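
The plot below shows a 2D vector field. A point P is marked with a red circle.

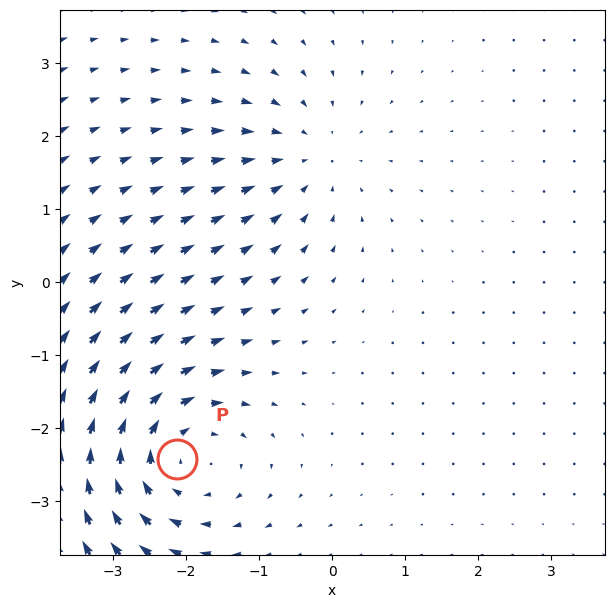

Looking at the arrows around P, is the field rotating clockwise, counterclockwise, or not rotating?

clockwise

Near P at (-2.1, -2.4) the arrows circulate clockwise. The curl (z-component) there is about -4; negative curl means clockwise rotation.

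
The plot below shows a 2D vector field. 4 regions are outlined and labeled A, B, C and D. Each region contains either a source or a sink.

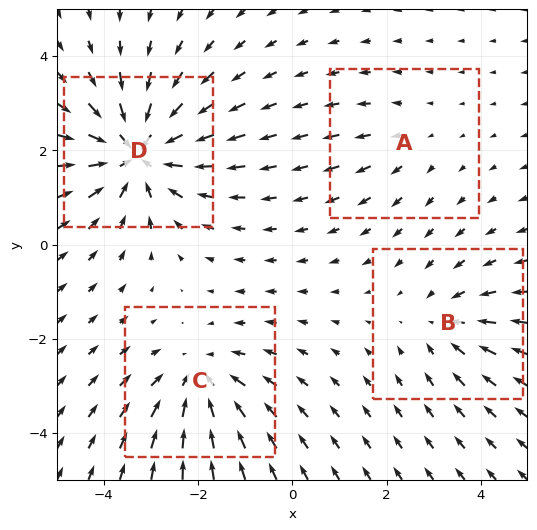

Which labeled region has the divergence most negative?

Divergence at each region's feature centre — A: about +2, B: about -3, C: about -4, D: about -7. Region D is most negative.

D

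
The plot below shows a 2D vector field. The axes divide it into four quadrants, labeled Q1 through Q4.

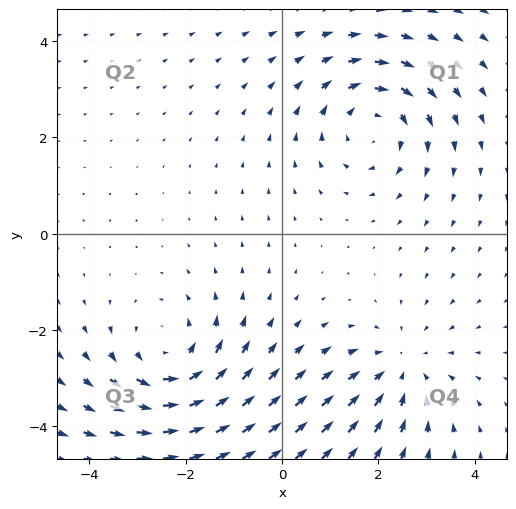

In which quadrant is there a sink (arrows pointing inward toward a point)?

The sink sits at approximately (2.5, -2.8), which lies in quadrant Q4. The divergence there is about -3, negative as expected for a sink.

Q4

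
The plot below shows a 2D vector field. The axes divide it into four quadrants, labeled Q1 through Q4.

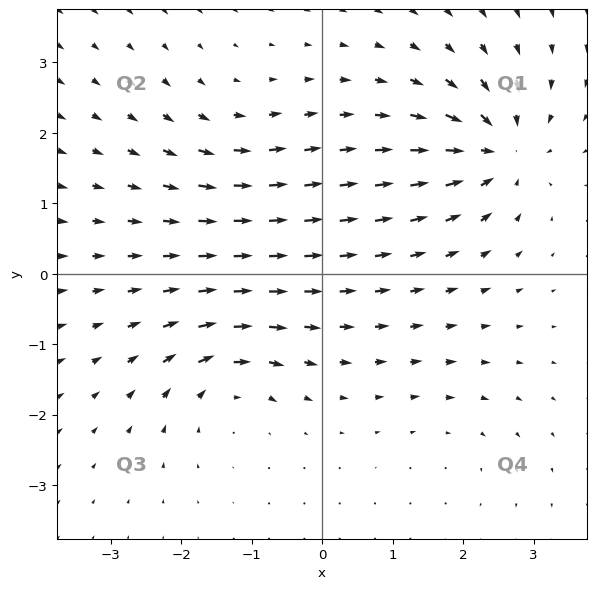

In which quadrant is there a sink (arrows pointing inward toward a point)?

Q1

The sink sits at approximately (2.5, 1.8), which lies in quadrant Q1. The divergence there is about -7, negative as expected for a sink.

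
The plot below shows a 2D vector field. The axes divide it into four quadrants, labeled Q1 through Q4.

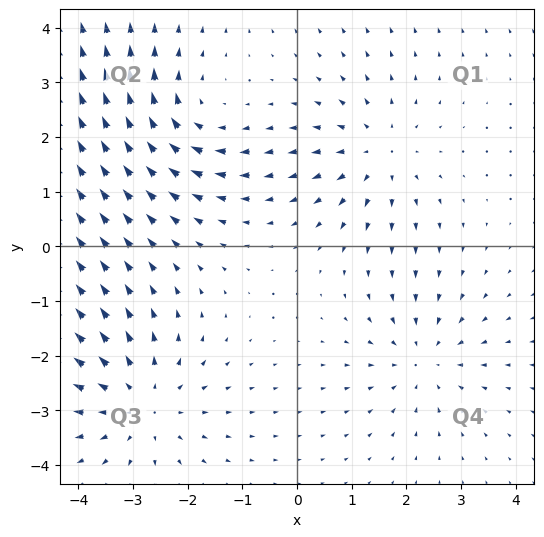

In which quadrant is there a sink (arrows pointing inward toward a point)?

The sink sits at approximately (2.3, -2.1), which lies in quadrant Q4. The divergence there is about -3, negative as expected for a sink.

Q4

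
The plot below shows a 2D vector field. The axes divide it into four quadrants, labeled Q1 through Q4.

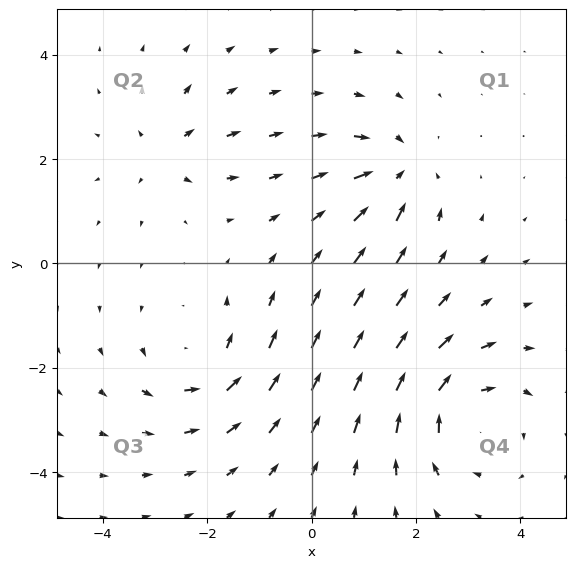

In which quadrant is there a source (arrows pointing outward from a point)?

The source sits at approximately (-2.8, 2.2), which lies in quadrant Q2. The divergence there is about +4, positive as expected for a source.

Q2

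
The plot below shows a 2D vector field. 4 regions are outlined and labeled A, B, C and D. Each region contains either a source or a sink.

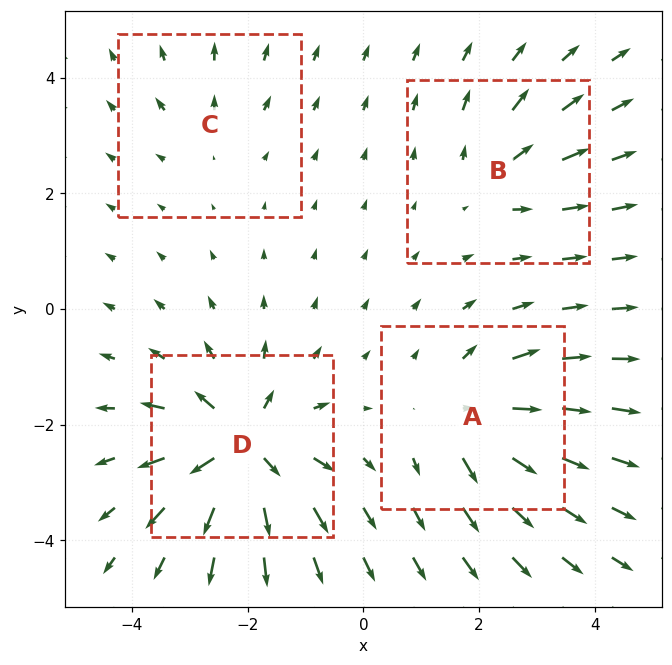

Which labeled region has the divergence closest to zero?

Divergence at each region's feature centre — A: about +6, B: about +4, C: about +2, D: about +9. Region C is closest to zero.

C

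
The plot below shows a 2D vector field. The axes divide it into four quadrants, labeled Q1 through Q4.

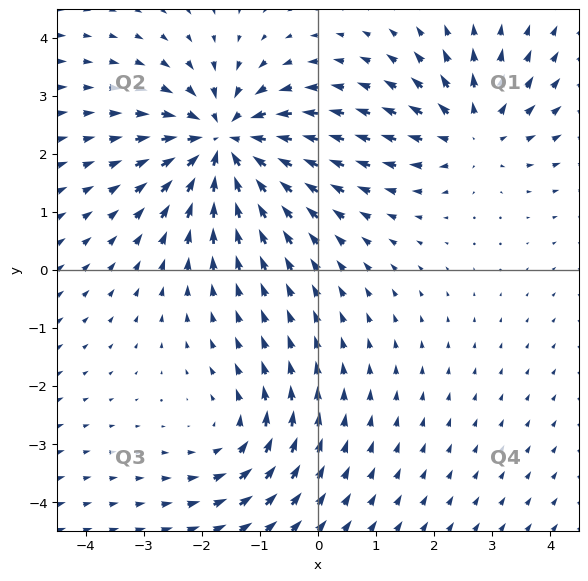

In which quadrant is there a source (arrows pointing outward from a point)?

Q1

The source sits at approximately (2.7, 2.4), which lies in quadrant Q1. The divergence there is about +3, positive as expected for a source.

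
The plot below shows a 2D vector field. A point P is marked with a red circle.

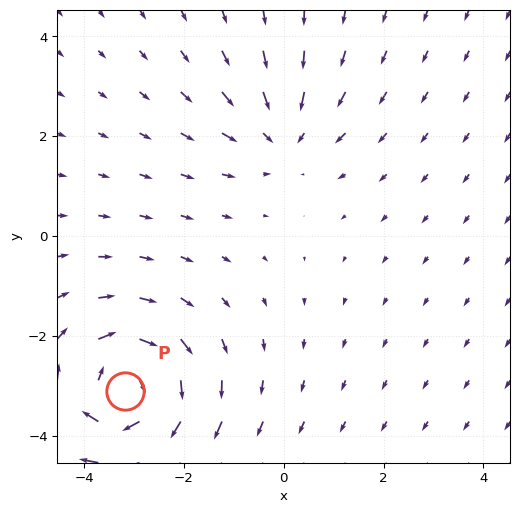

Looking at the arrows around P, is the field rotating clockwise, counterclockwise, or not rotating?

clockwise

Near P at (-3.2, -3.1) the arrows circulate clockwise. The curl (z-component) there is about -4; negative curl means clockwise rotation.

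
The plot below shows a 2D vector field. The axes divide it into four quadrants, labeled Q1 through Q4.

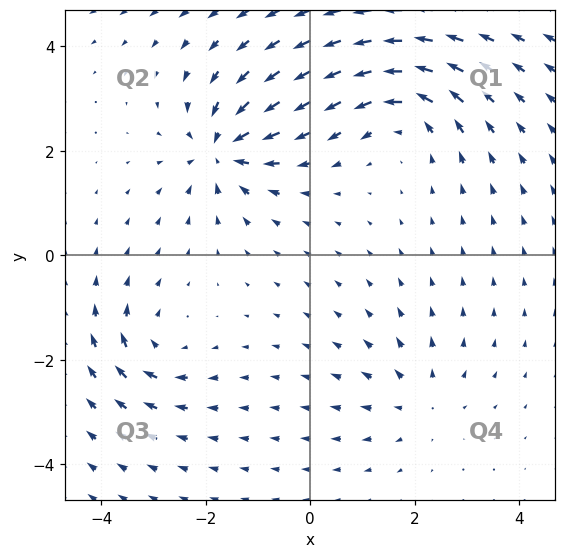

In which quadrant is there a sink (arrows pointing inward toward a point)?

Q2

The sink sits at approximately (-1.7, 2.0), which lies in quadrant Q2. The divergence there is about -5, negative as expected for a sink.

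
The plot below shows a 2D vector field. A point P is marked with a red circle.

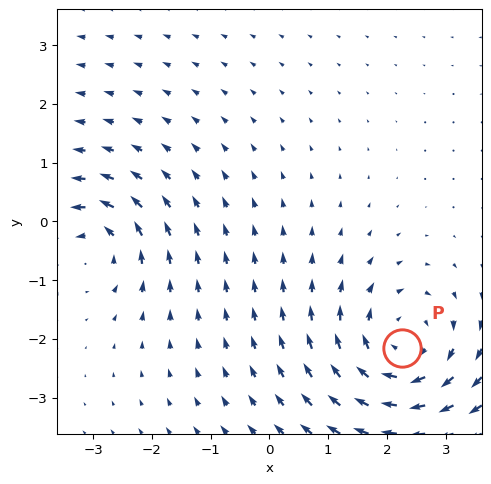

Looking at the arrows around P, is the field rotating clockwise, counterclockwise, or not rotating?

clockwise

Near P at (2.2, -2.2) the arrows circulate clockwise. The curl (z-component) there is about -4; negative curl means clockwise rotation.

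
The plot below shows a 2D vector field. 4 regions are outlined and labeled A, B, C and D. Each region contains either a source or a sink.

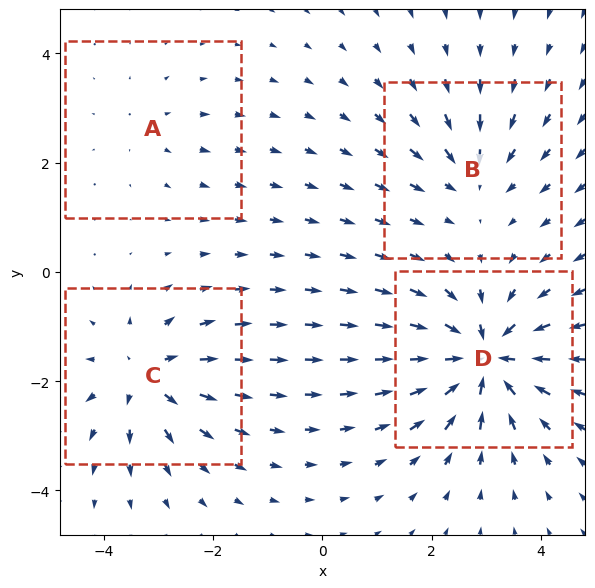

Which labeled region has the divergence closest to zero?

A

Divergence at each region's feature centre — A: about +2, B: about -4, C: about +6, D: about -8. Region A is closest to zero.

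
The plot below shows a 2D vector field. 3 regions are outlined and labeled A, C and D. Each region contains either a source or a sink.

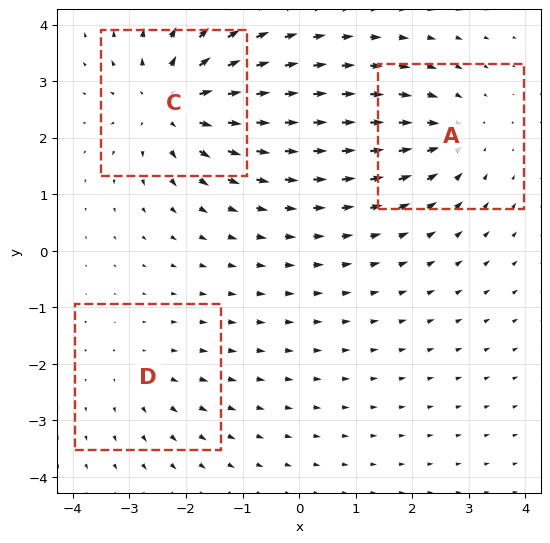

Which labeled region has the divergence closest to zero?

Divergence at each region's feature centre — A: about -3, C: about +5, D: about +2. Region D is closest to zero.

D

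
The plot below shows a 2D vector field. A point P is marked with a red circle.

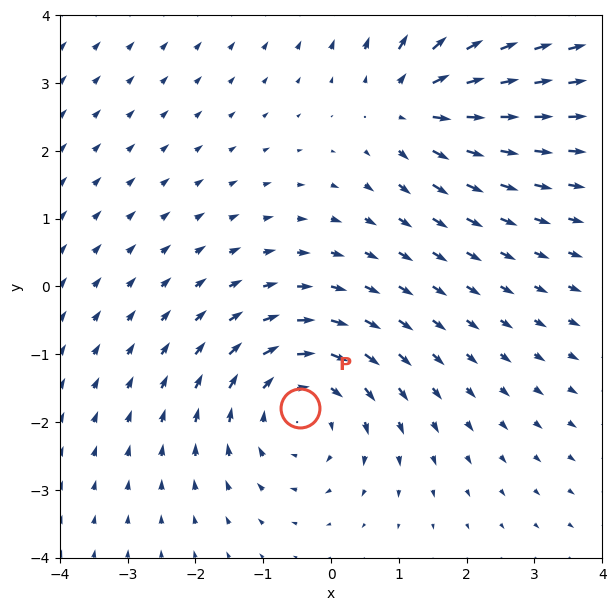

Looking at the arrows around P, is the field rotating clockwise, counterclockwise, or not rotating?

clockwise

Near P at (-0.5, -1.8) the arrows circulate clockwise. The curl (z-component) there is about -4; negative curl means clockwise rotation.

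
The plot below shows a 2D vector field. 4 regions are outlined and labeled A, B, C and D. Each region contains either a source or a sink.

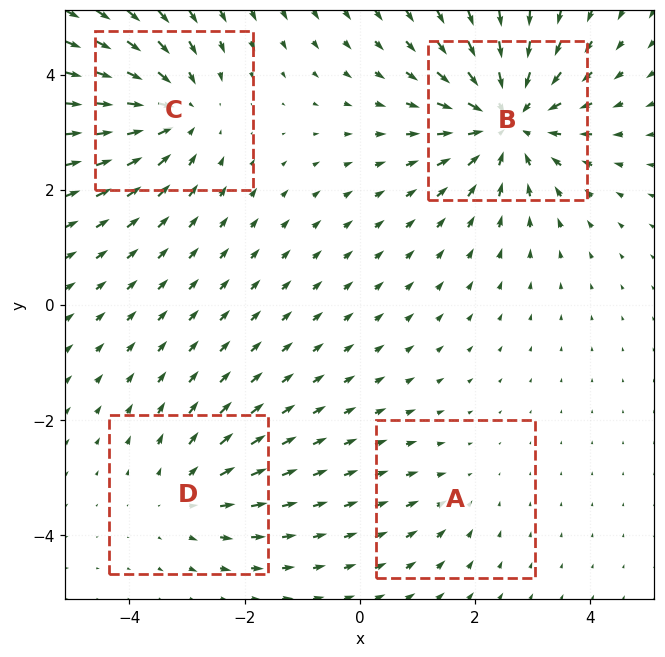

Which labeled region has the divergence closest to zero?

Divergence at each region's feature centre — A: about -2, B: about -6, C: about -4, D: about +3. Region A is closest to zero.

A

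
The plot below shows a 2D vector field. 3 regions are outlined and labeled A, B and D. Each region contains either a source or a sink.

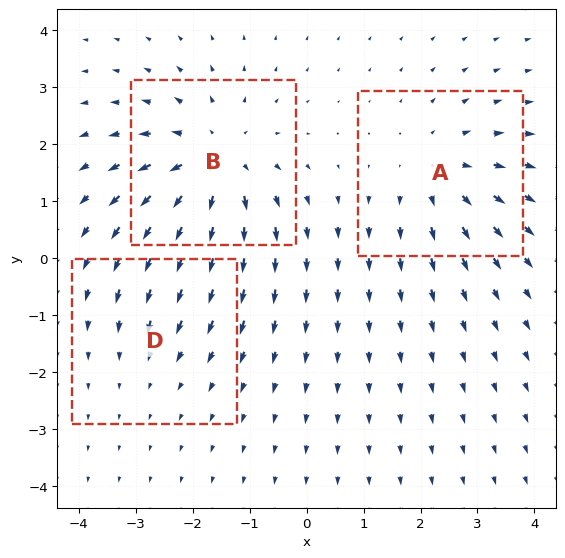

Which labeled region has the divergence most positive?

B

Divergence at each region's feature centre — A: about +3, B: about +4, D: about -2. Region B is most positive.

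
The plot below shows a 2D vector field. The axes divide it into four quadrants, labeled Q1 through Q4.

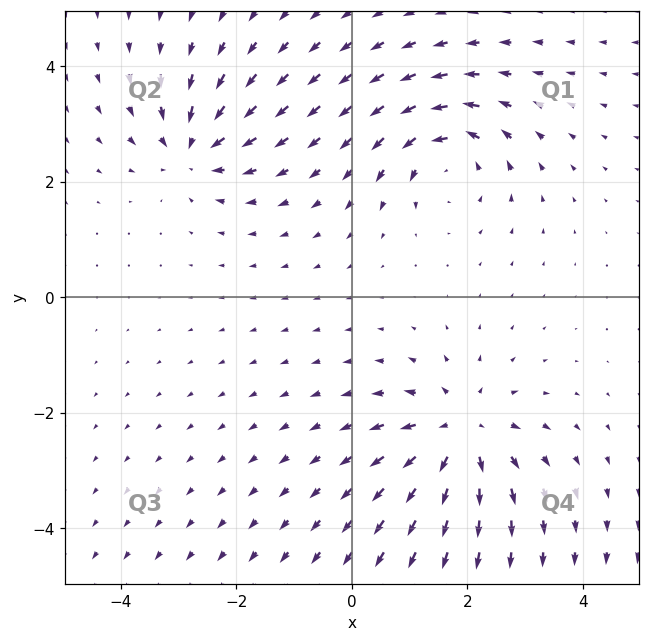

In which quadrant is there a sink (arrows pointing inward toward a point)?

Q2

The sink sits at approximately (-2.8, 2.6), which lies in quadrant Q2. The divergence there is about -4, negative as expected for a sink.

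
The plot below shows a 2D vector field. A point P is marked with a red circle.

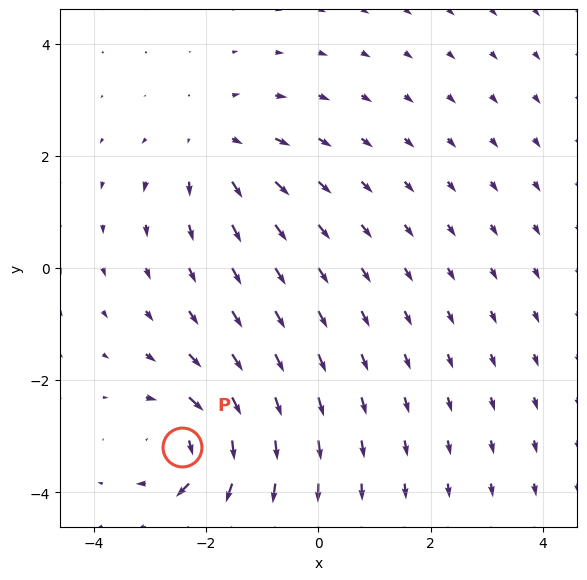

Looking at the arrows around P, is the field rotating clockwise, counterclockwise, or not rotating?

clockwise

Near P at (-2.4, -3.2) the arrows circulate clockwise. The curl (z-component) there is about -5; negative curl means clockwise rotation.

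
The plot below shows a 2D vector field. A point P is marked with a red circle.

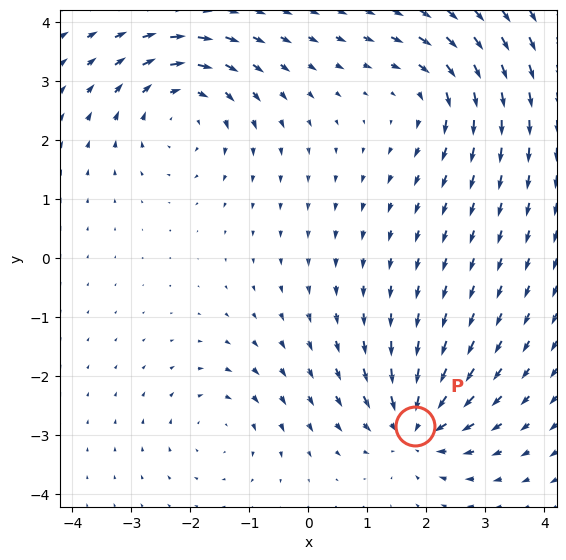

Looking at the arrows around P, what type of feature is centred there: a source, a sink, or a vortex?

sink

At P (1.8, -2.9) the arrows converge inward. Divergence about -6, curl ≈0 — negative divergence with near-zero curl is a sink.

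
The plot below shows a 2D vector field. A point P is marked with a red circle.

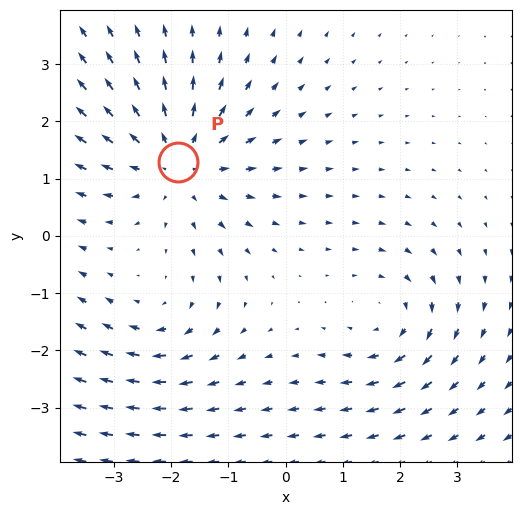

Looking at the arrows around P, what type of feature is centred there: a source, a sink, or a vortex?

At P (-1.9, 1.3) the arrows spread outward. Divergence about +4, curl ≈0 — positive divergence with near-zero curl is a source.

source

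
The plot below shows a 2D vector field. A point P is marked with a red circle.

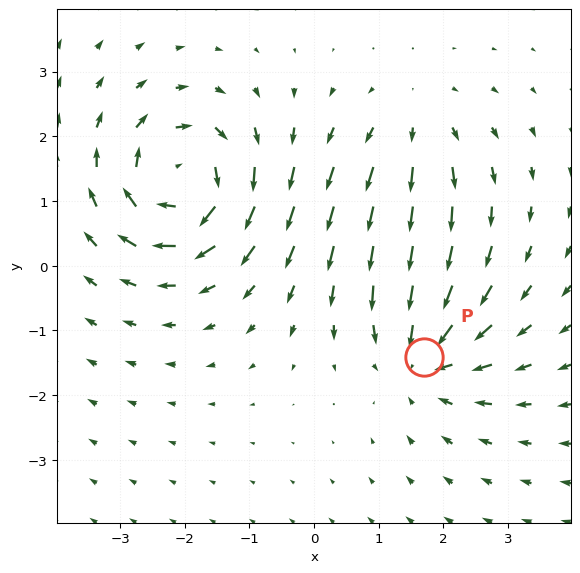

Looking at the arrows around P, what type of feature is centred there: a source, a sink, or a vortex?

At P (1.7, -1.4) the arrows converge inward. Divergence about -4, curl ≈0 — negative divergence with near-zero curl is a sink.

sink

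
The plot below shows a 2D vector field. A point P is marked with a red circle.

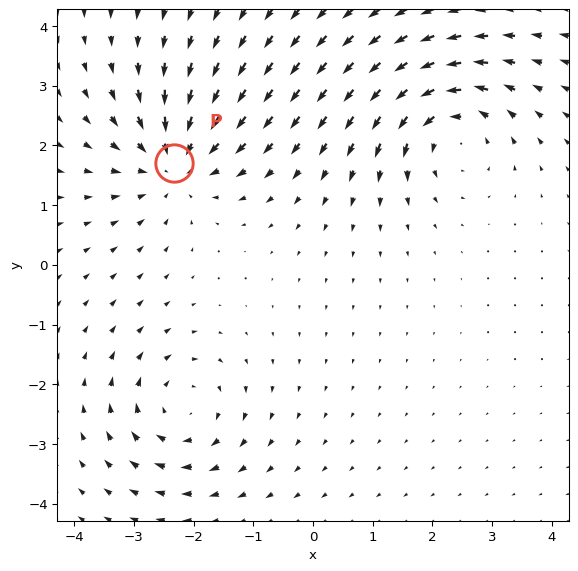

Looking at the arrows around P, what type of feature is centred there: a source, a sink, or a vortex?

At P (-2.3, 1.7) the arrows converge inward. Divergence about -5, curl ≈0 — negative divergence with near-zero curl is a sink.

sink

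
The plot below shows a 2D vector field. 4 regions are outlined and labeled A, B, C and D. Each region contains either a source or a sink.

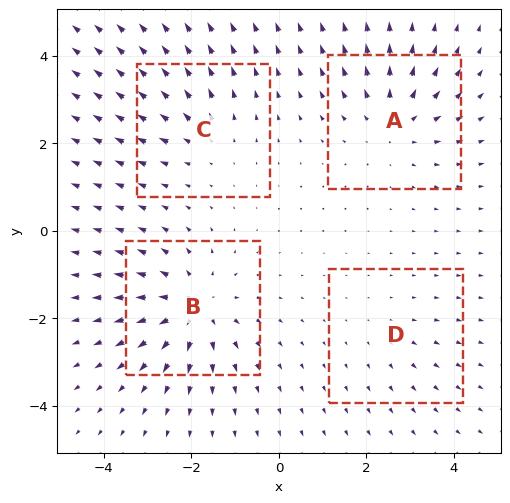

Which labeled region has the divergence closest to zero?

Divergence at each region's feature centre — A: about +4, B: about +6, C: about +3, D: about +2. Region D is closest to zero.

D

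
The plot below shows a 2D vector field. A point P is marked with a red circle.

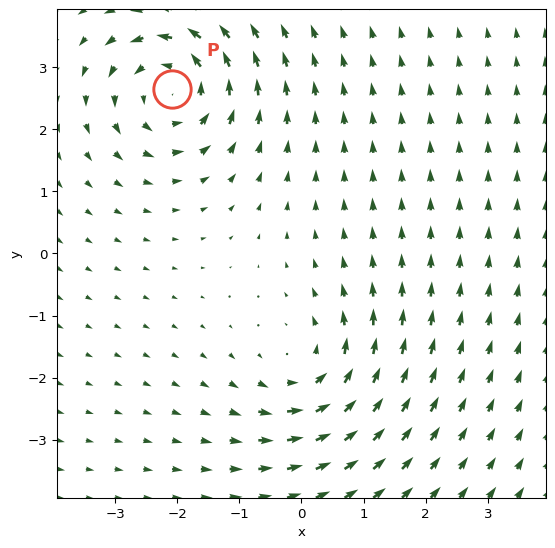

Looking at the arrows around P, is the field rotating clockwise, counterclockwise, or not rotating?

Near P at (-2.1, 2.6) the arrows circulate counterclockwise. The curl (z-component) there is about +5; positive curl means counterclockwise rotation.

counterclockwise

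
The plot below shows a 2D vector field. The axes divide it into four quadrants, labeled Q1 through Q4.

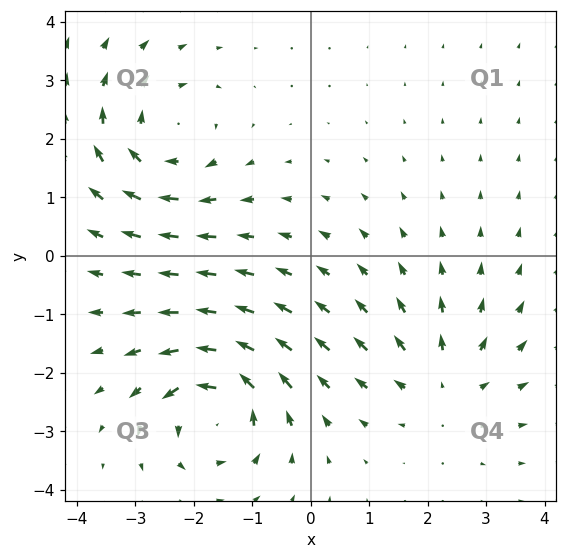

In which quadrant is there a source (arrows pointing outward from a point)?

The source sits at approximately (2.3, -2.2), which lies in quadrant Q4. The divergence there is about +3, positive as expected for a source.

Q4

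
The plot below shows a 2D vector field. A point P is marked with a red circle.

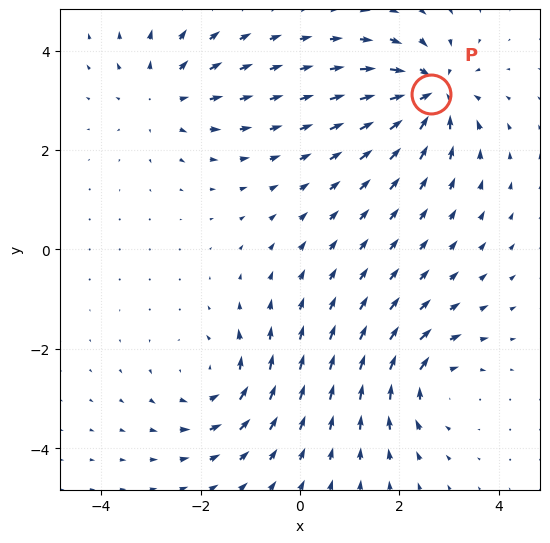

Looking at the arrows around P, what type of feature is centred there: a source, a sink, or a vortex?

sink

At P (2.6, 3.1) the arrows converge inward. Divergence about -6, curl ≈0 — negative divergence with near-zero curl is a sink.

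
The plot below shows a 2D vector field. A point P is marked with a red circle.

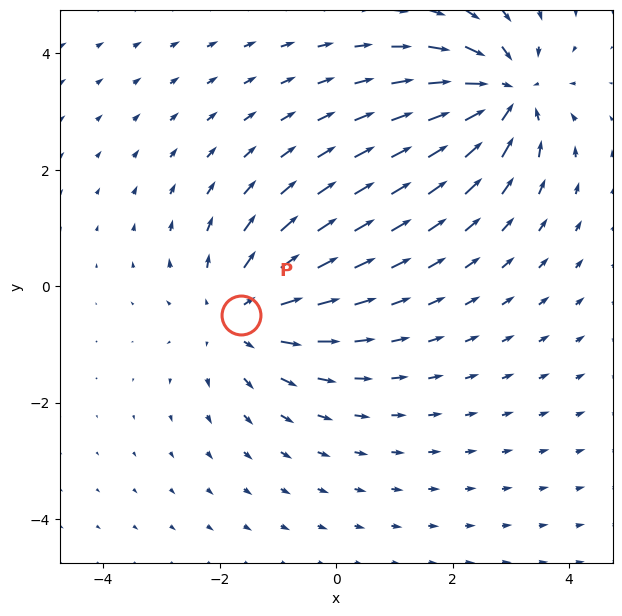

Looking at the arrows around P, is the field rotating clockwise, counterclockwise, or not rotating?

not rotating

Near P at (-1.6, -0.5) the arrows show no circulation. The curl there is ≈0.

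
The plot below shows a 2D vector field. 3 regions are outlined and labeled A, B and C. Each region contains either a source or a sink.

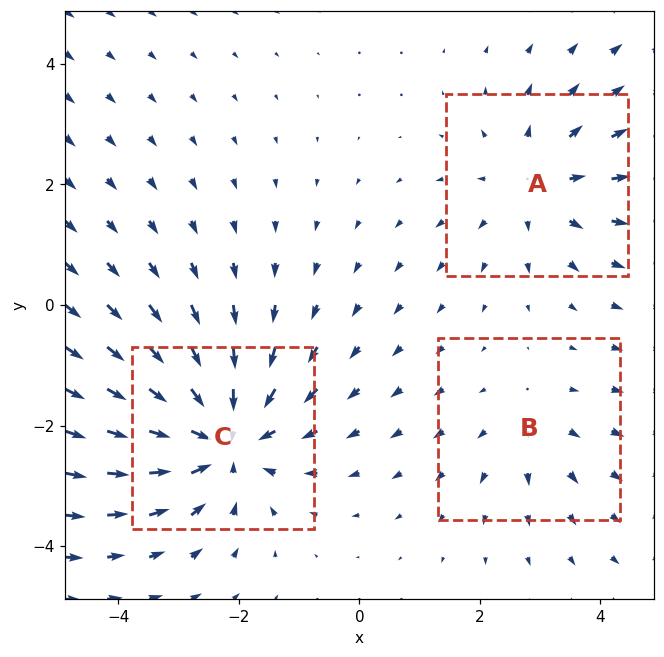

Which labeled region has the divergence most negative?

C

Divergence at each region's feature centre — A: about +3, B: about +2, C: about -5. Region C is most negative.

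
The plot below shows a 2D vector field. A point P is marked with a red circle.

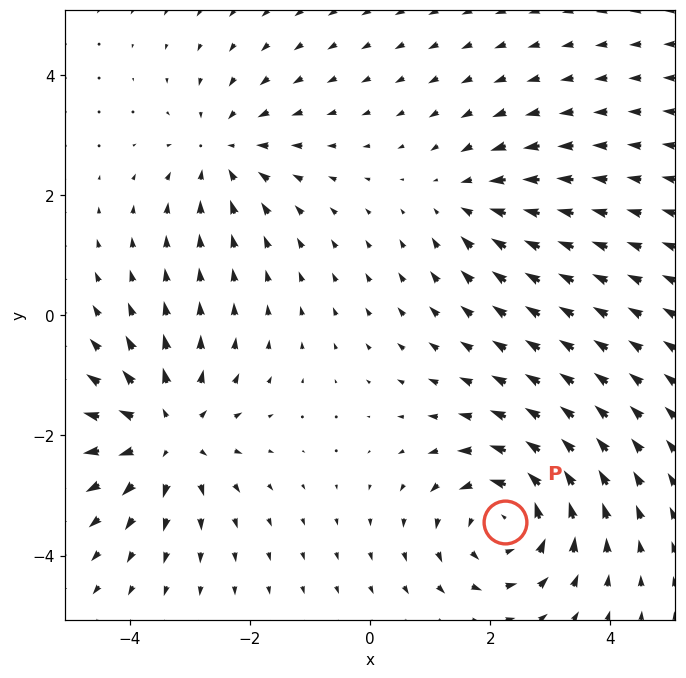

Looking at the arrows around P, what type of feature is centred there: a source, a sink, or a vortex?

At P (2.2, -3.4) the arrows circulate counterclockwise. Divergence ≈0, curl about +5 — near-zero divergence with nonzero curl is a vortex.

vortex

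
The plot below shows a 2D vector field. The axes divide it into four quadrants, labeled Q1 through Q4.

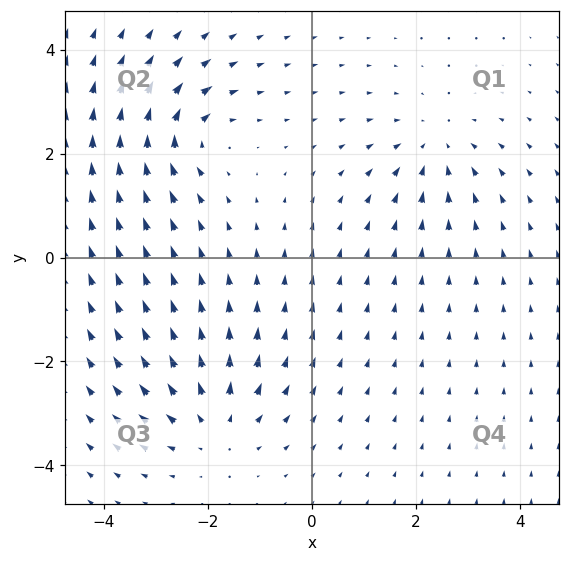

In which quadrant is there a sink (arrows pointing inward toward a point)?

The sink sits at approximately (2.4, 2.1), which lies in quadrant Q1. The divergence there is about -2, negative as expected for a sink.

Q1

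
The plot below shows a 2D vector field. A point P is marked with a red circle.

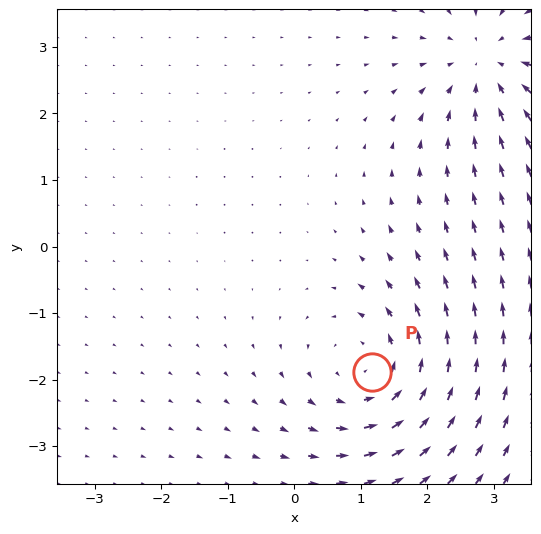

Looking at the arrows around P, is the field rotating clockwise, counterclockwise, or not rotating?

Near P at (1.2, -1.9) the arrows circulate counterclockwise. The curl (z-component) there is about +4; positive curl means counterclockwise rotation.

counterclockwise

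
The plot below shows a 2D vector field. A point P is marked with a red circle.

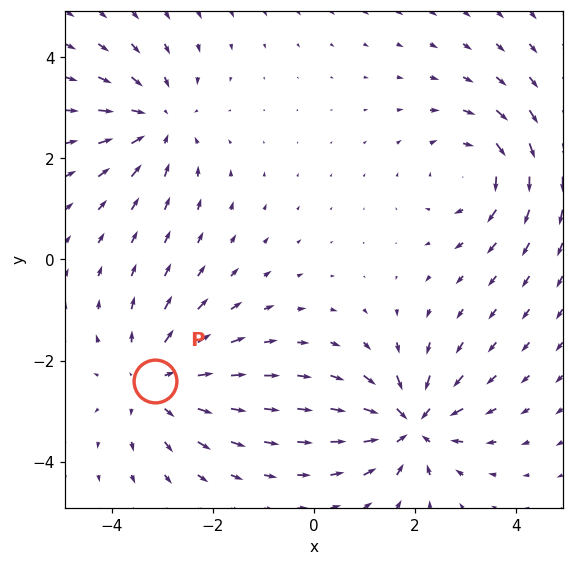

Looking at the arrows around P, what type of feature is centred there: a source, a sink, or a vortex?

source

At P (-3.1, -2.4) the arrows spread outward. Divergence about +4, curl ≈0 — positive divergence with near-zero curl is a source.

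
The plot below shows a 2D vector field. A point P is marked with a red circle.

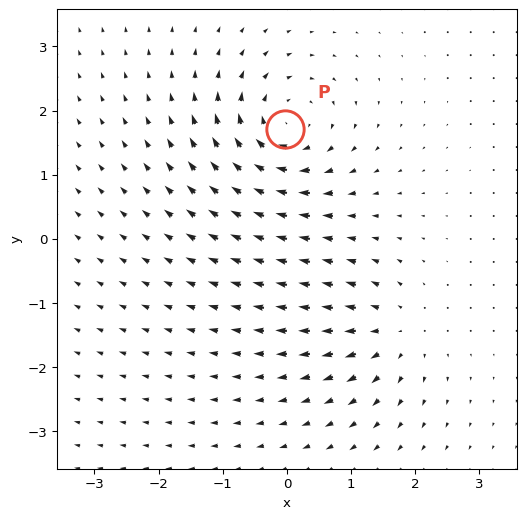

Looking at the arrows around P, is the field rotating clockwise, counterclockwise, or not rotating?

clockwise

Near P at (-0.0, 1.7) the arrows circulate clockwise. The curl (z-component) there is about -6; negative curl means clockwise rotation.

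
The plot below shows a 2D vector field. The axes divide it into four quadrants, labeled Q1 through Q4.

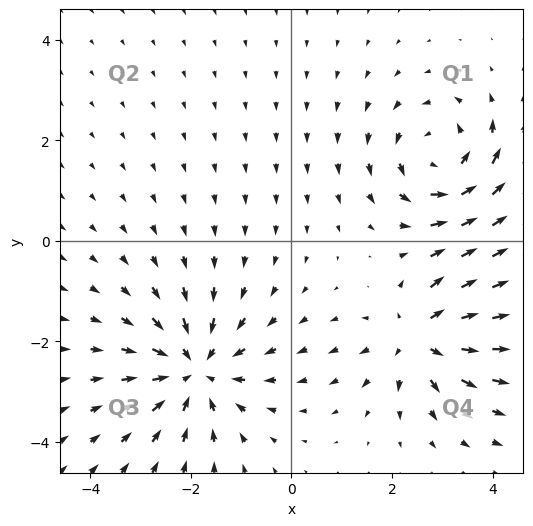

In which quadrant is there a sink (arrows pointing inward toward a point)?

The sink sits at approximately (-1.9, -2.6), which lies in quadrant Q3. The divergence there is about -5, negative as expected for a sink.

Q3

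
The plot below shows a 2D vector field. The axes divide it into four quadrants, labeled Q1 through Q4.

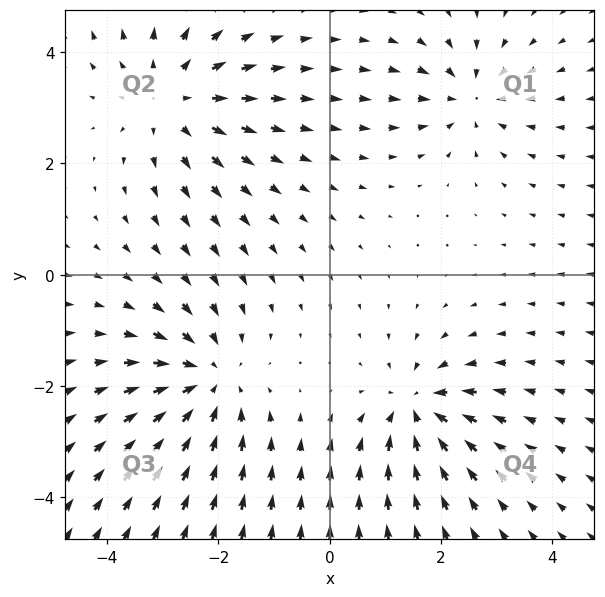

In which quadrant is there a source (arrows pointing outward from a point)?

The source sits at approximately (-2.8, 3.1), which lies in quadrant Q2. The divergence there is about +3, positive as expected for a source.

Q2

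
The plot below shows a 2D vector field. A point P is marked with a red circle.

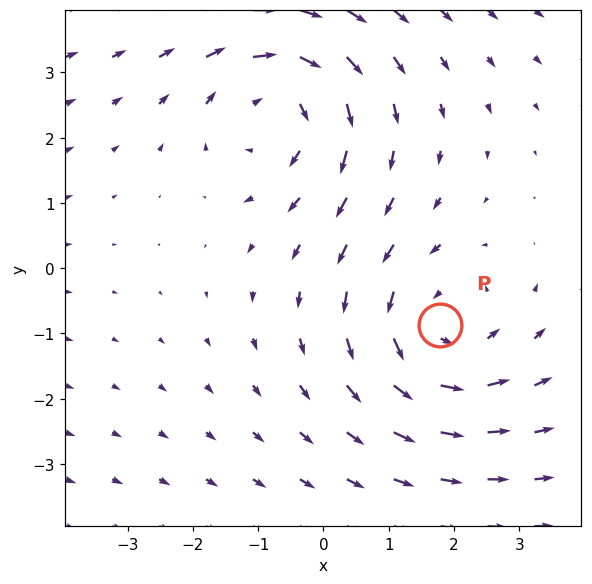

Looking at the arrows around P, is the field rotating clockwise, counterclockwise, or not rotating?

counterclockwise

Near P at (1.8, -0.9) the arrows circulate counterclockwise. The curl (z-component) there is about +3; positive curl means counterclockwise rotation.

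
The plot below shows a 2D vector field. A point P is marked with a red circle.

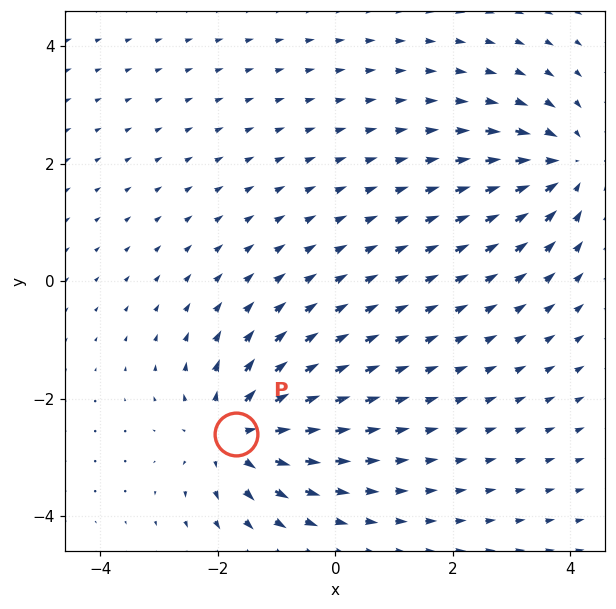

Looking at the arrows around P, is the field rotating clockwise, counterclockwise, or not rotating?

Near P at (-1.7, -2.6) the arrows show no circulation. The curl there is ≈0.

not rotating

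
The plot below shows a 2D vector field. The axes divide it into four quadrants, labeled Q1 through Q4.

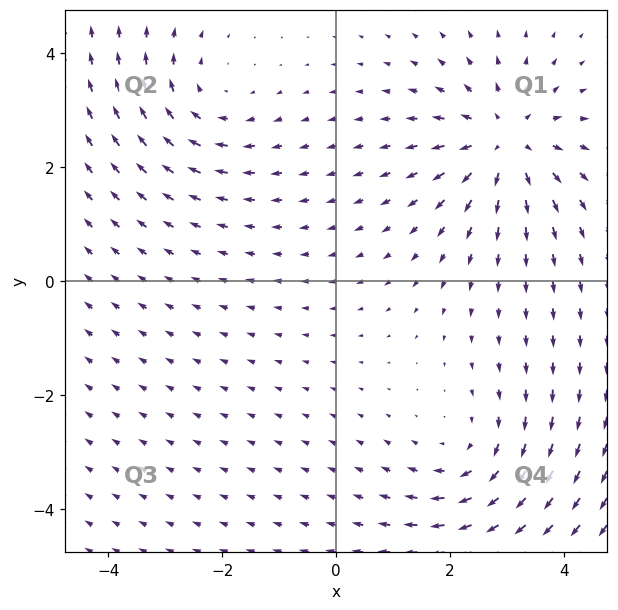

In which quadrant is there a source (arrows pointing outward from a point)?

Q1

The source sits at approximately (3.0, 2.5), which lies in quadrant Q1. The divergence there is about +4, positive as expected for a source.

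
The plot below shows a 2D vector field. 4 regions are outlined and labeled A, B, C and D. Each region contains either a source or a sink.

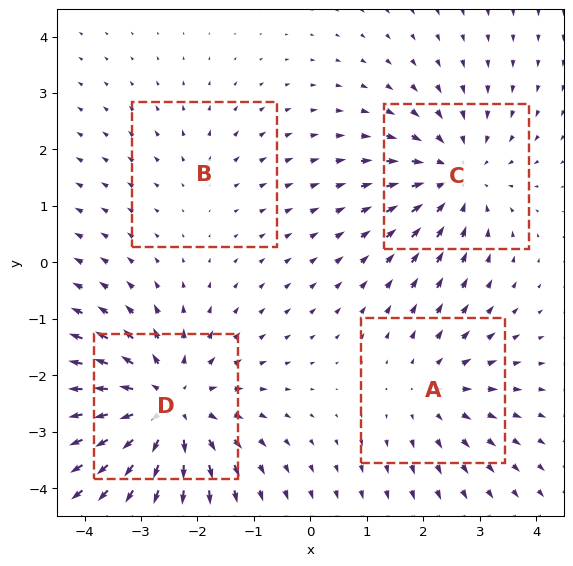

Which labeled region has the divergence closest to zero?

Divergence at each region's feature centre — A: about +3, B: about +2, C: about -4, D: about +6. Region B is closest to zero.

B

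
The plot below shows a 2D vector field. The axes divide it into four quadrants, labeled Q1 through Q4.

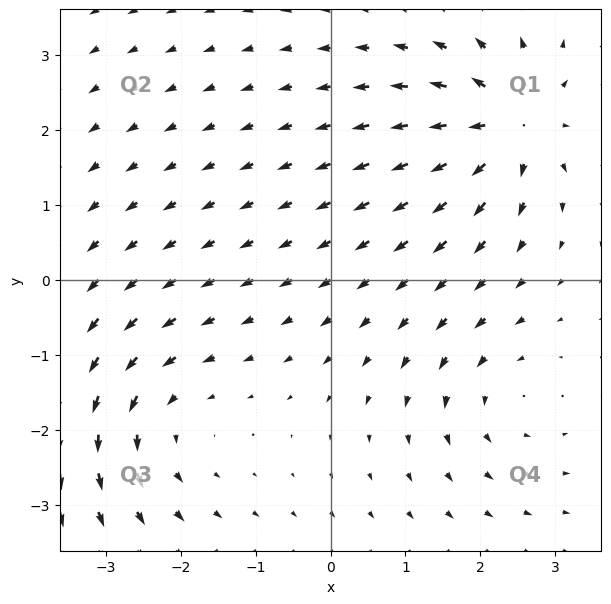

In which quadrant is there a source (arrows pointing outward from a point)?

Q1

The source sits at approximately (2.4, 2.1), which lies in quadrant Q1. The divergence there is about +7, positive as expected for a source.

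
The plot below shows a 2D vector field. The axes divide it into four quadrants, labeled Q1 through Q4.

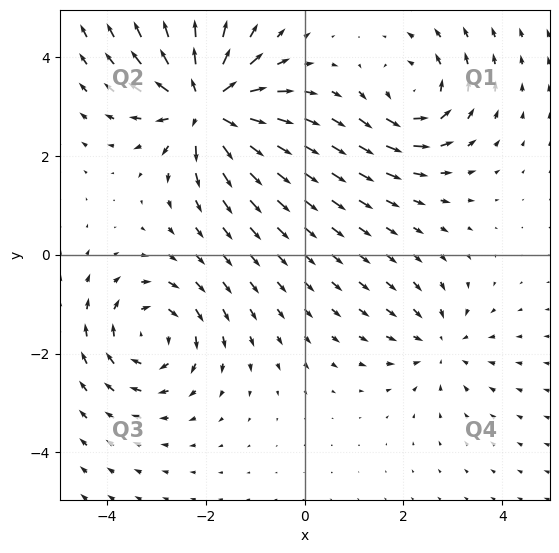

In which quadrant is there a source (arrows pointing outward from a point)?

The source sits at approximately (-2.0, 3.0), which lies in quadrant Q2. The divergence there is about +7, positive as expected for a source.

Q2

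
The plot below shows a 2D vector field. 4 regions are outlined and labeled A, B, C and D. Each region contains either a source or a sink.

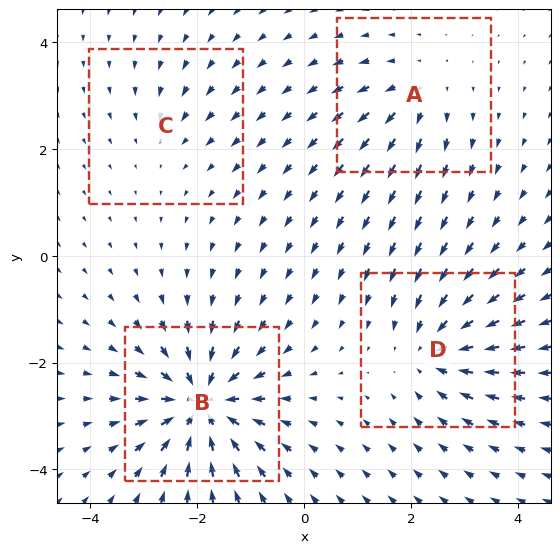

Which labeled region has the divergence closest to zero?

Divergence at each region's feature centre — A: about +4, B: about -8, C: about -2, D: about -5. Region C is closest to zero.

C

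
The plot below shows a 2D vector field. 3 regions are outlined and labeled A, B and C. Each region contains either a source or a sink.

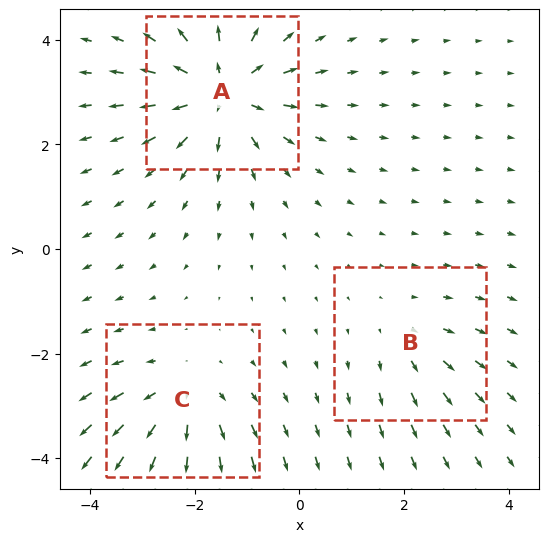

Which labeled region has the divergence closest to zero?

B

Divergence at each region's feature centre — A: about +5, B: about +2, C: about +3. Region B is closest to zero.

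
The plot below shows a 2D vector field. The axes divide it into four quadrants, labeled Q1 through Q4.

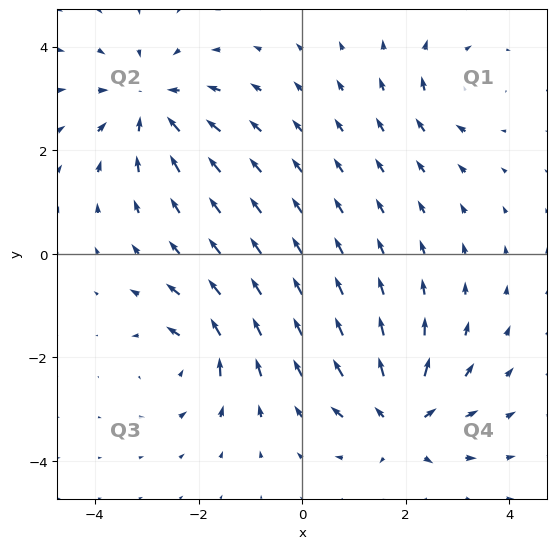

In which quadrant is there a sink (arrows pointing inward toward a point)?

Q2

The sink sits at approximately (-2.9, 2.9), which lies in quadrant Q2. The divergence there is about -5, negative as expected for a sink.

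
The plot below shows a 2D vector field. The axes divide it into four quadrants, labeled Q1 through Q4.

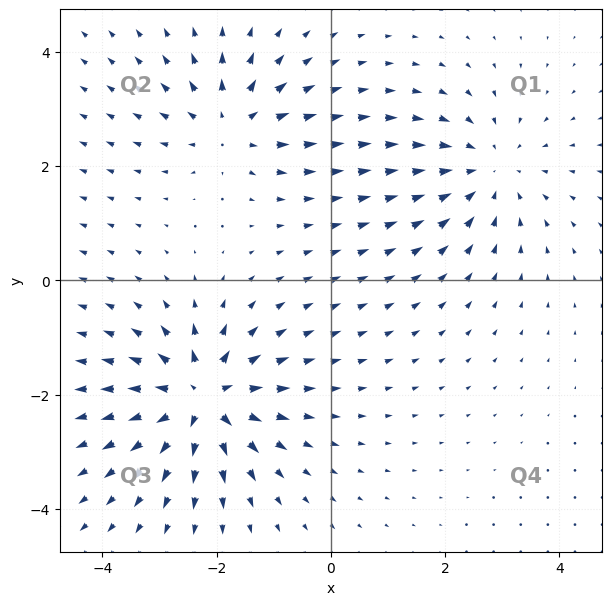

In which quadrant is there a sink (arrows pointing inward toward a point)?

The sink sits at approximately (2.8, 1.9), which lies in quadrant Q1. The divergence there is about -3, negative as expected for a sink.

Q1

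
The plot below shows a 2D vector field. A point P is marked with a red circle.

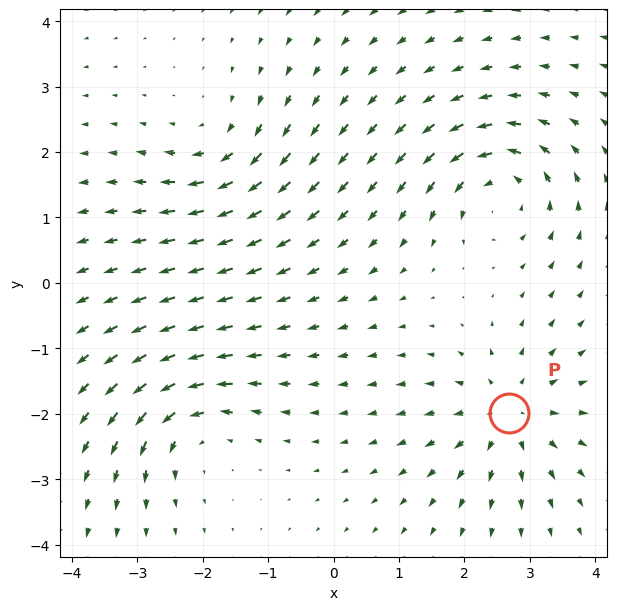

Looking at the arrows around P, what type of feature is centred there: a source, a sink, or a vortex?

At P (2.7, -2.0) the arrows spread outward. Divergence about +5, curl ≈0 — positive divergence with near-zero curl is a source.

source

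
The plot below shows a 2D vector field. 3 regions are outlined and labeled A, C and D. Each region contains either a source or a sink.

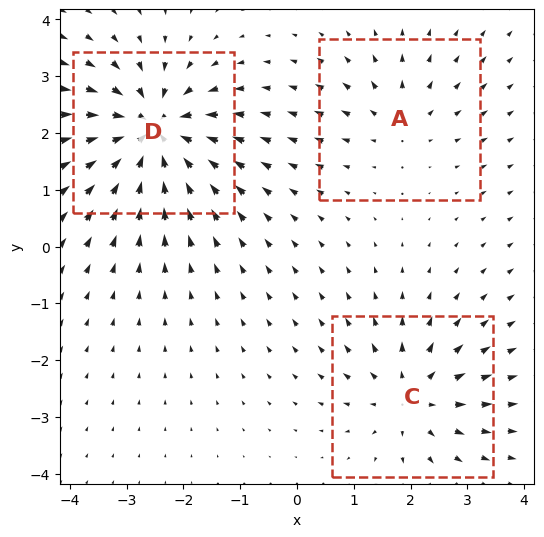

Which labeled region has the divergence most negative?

D

Divergence at each region's feature centre — A: about +2, C: about +4, D: about -6. Region D is most negative.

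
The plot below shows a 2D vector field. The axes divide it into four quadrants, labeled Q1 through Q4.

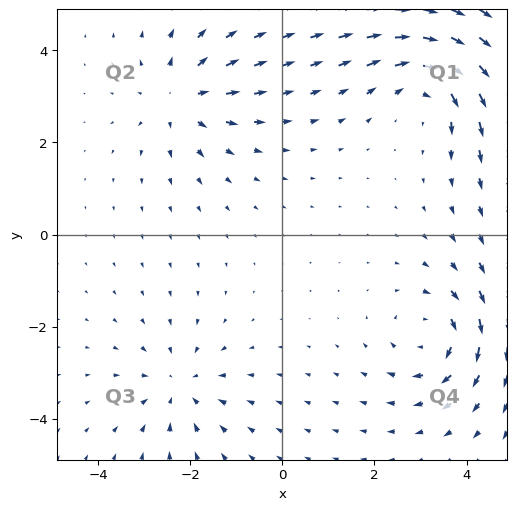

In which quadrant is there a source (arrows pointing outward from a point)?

Q2

The source sits at approximately (-2.2, 3.0), which lies in quadrant Q2. The divergence there is about +4, positive as expected for a source.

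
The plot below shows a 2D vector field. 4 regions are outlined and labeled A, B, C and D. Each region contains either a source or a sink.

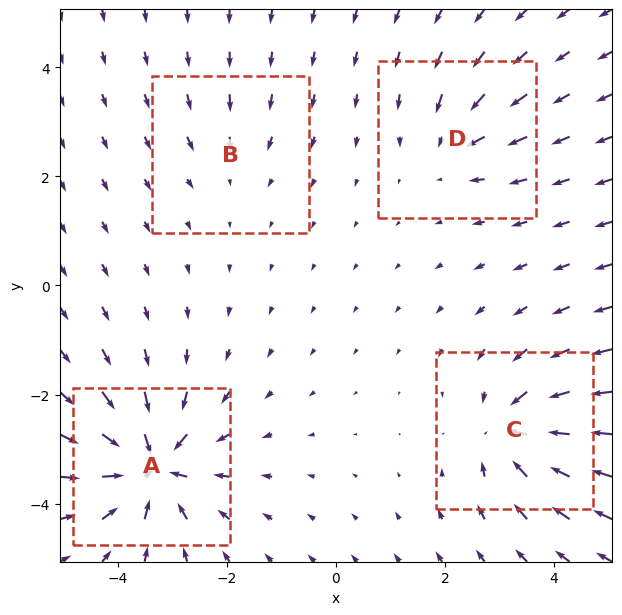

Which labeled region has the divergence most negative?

A

Divergence at each region's feature centre — A: about -9, B: about -2, C: about -7, D: about -4. Region A is most negative.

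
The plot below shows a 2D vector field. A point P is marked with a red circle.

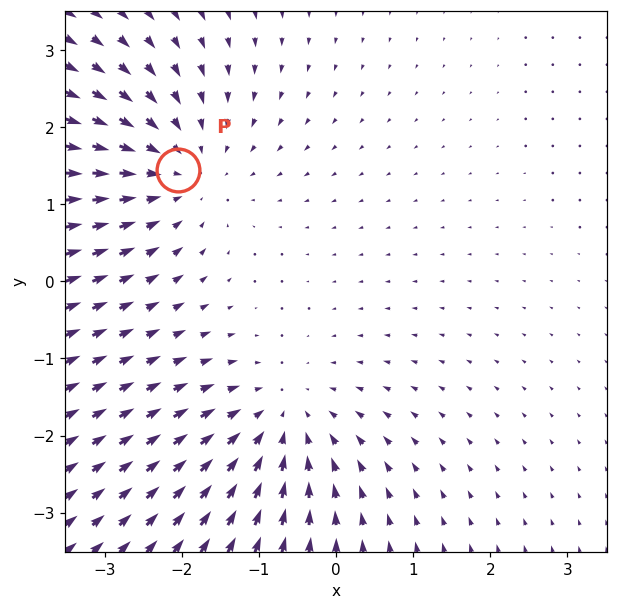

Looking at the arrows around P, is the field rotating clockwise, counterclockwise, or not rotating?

not rotating

Near P at (-2.0, 1.4) the arrows show no circulation. The curl there is ≈0.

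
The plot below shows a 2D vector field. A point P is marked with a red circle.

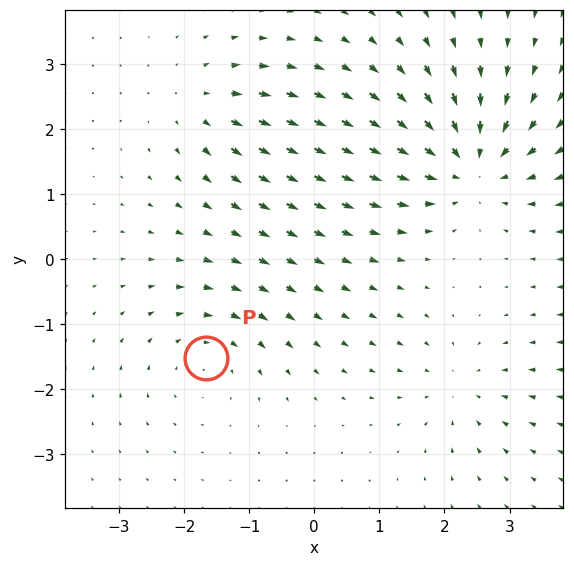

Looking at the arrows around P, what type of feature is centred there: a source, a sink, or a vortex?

vortex

At P (-1.7, -1.5) the arrows circulate clockwise. Divergence ≈0, curl about -3 — near-zero divergence with nonzero curl is a vortex.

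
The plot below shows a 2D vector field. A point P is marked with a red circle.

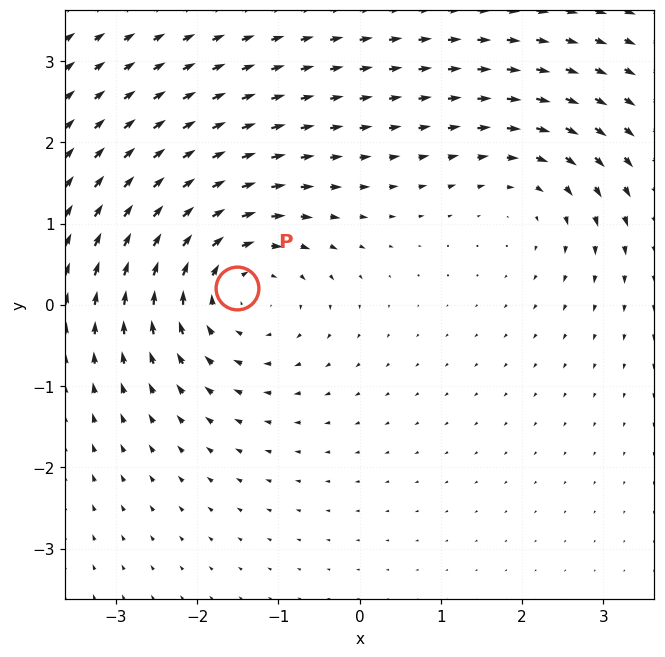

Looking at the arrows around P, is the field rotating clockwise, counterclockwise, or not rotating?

clockwise

Near P at (-1.5, 0.2) the arrows circulate clockwise. The curl (z-component) there is about -4; negative curl means clockwise rotation.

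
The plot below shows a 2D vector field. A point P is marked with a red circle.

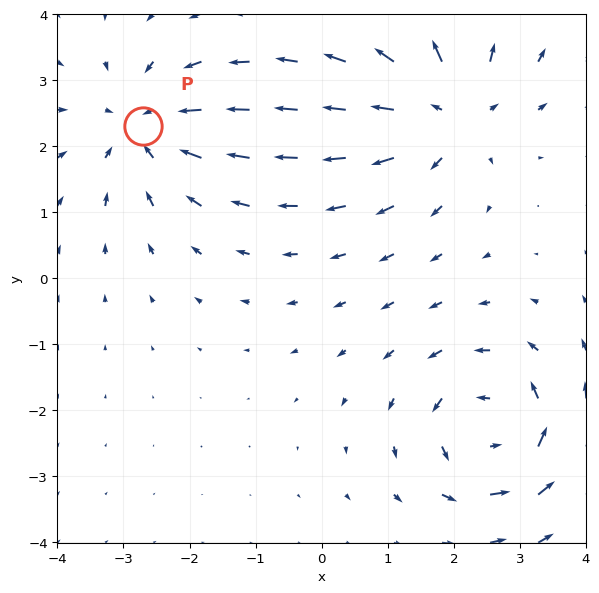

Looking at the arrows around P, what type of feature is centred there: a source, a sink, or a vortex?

sink

At P (-2.7, 2.3) the arrows converge inward. Divergence about -4, curl ≈0 — negative divergence with near-zero curl is a sink.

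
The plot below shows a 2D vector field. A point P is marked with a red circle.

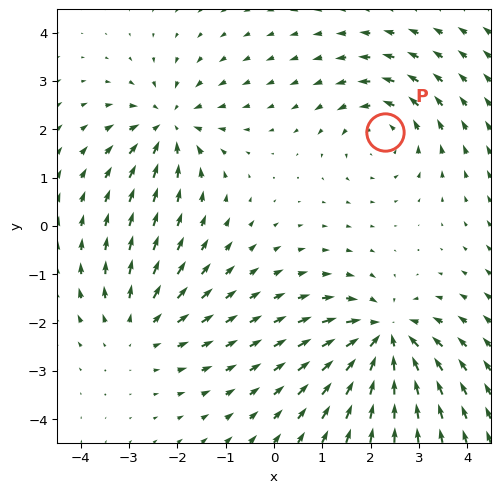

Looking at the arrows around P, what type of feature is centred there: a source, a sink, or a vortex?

vortex

At P (2.3, 1.9) the arrows circulate counterclockwise. Divergence ≈0, curl about +3 — near-zero divergence with nonzero curl is a vortex.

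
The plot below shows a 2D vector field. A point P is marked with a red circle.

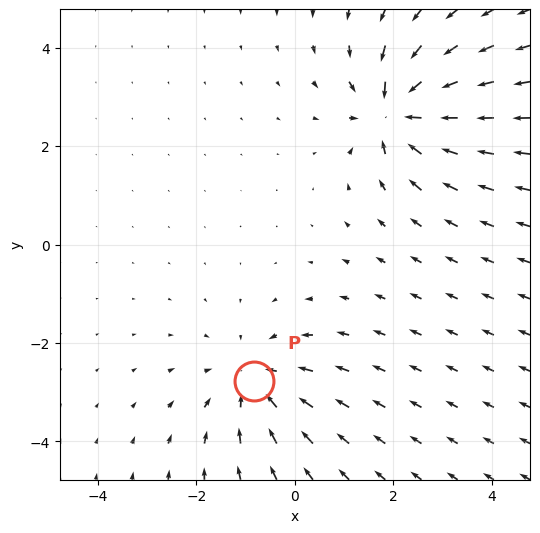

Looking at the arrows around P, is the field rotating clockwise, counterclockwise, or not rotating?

not rotating

Near P at (-0.8, -2.8) the arrows show no circulation. The curl there is ≈0.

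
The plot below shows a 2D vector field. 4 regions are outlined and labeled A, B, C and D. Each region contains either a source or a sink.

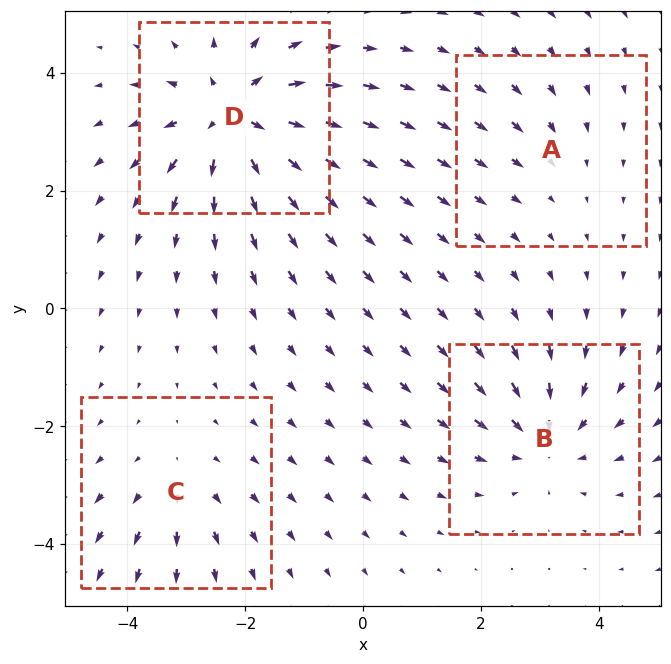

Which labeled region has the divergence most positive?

D

Divergence at each region's feature centre — A: about -2, B: about -5, C: about +3, D: about +7. Region D is most positive.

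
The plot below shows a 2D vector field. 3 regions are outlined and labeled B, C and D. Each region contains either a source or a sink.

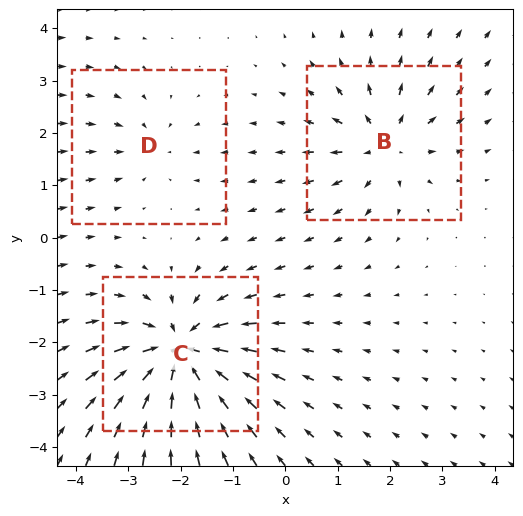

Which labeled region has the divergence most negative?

C

Divergence at each region's feature centre — B: about +4, C: about -6, D: about -2. Region C is most negative.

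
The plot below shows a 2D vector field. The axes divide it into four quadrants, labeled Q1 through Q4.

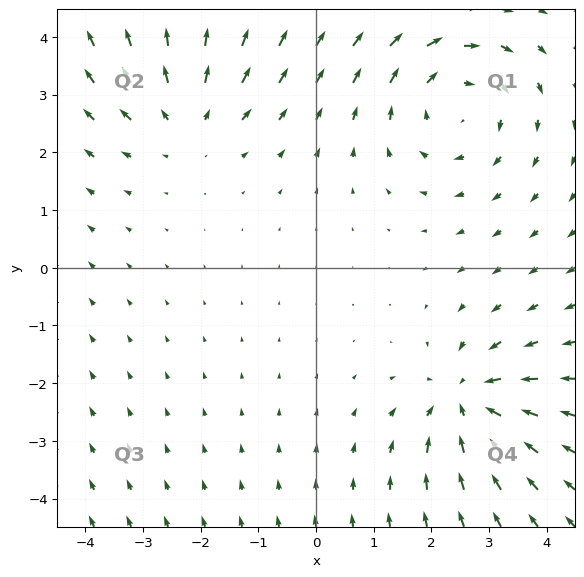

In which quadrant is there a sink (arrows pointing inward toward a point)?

Q4

The sink sits at approximately (2.6, -2.3), which lies in quadrant Q4. The divergence there is about -5, negative as expected for a sink.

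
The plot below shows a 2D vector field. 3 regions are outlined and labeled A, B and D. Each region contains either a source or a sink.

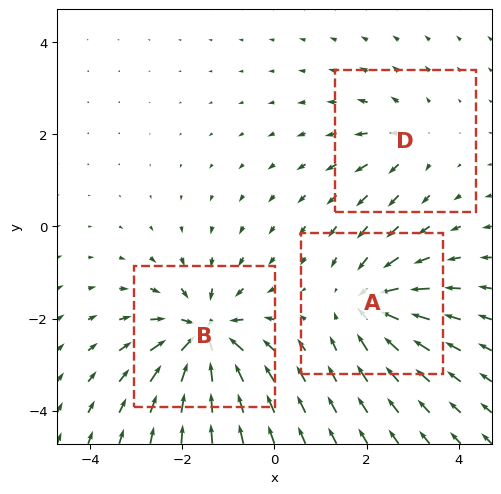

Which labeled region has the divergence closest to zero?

Divergence at each region's feature centre — A: about -4, B: about -6, D: about +3. Region D is closest to zero.

D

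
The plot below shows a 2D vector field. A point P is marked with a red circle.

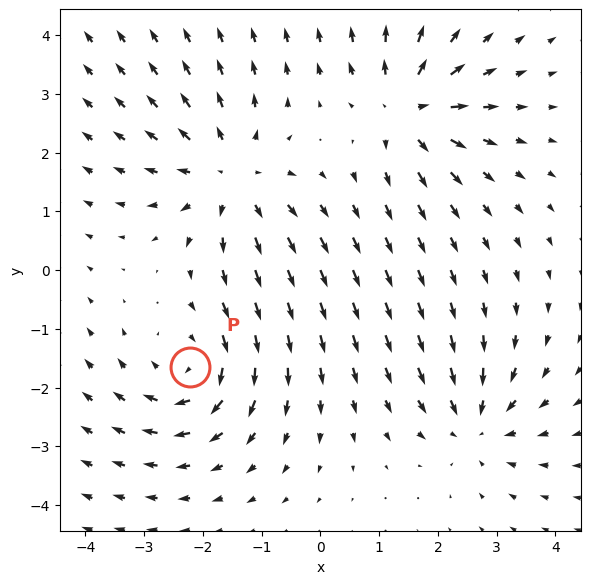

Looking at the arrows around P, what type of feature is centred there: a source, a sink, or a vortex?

vortex

At P (-2.2, -1.6) the arrows circulate clockwise. Divergence ≈0, curl about -4 — near-zero divergence with nonzero curl is a vortex.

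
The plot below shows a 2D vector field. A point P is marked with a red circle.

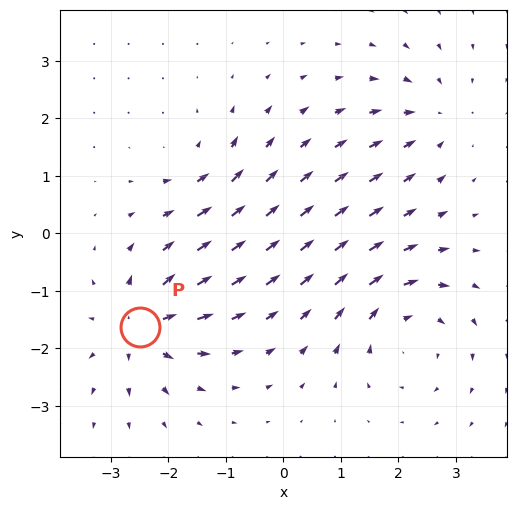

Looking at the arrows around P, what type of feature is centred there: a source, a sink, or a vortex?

source

At P (-2.5, -1.6) the arrows spread outward. Divergence about +6, curl ≈0 — positive divergence with near-zero curl is a source.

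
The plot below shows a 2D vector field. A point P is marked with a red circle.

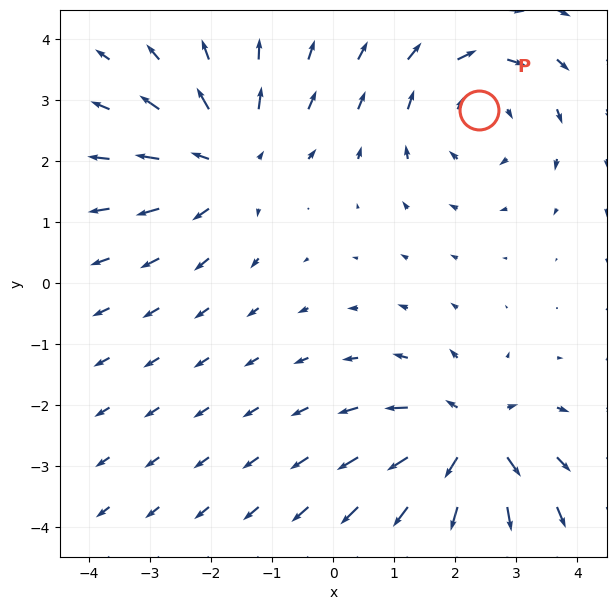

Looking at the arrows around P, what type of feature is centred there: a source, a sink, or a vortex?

At P (2.4, 2.8) the arrows circulate clockwise. Divergence ≈0, curl about -3 — near-zero divergence with nonzero curl is a vortex.

vortex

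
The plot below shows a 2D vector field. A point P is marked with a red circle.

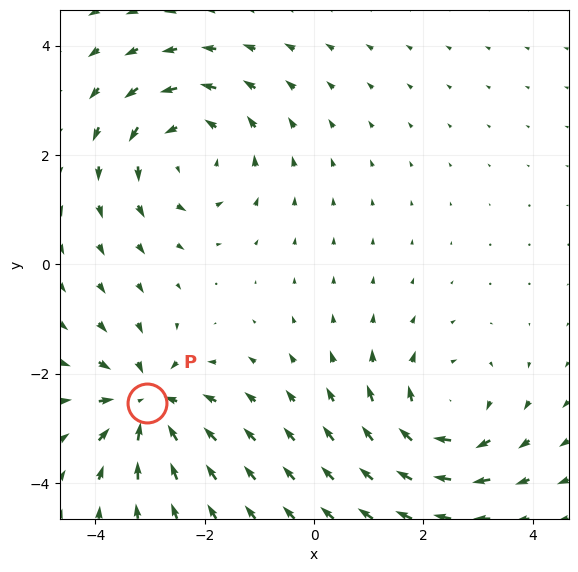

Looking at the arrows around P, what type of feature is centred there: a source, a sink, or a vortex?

At P (-3.0, -2.5) the arrows converge inward. Divergence about -5, curl ≈0 — negative divergence with near-zero curl is a sink.

sink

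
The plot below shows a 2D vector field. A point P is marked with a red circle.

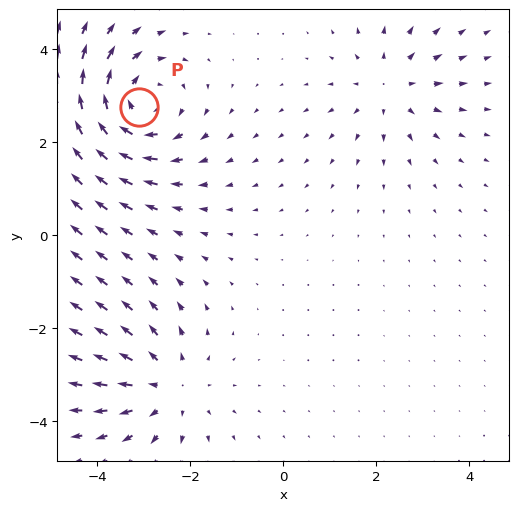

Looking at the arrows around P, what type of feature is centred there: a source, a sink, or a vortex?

At P (-3.1, 2.8) the arrows circulate clockwise. Divergence ≈0, curl about -4 — near-zero divergence with nonzero curl is a vortex.

vortex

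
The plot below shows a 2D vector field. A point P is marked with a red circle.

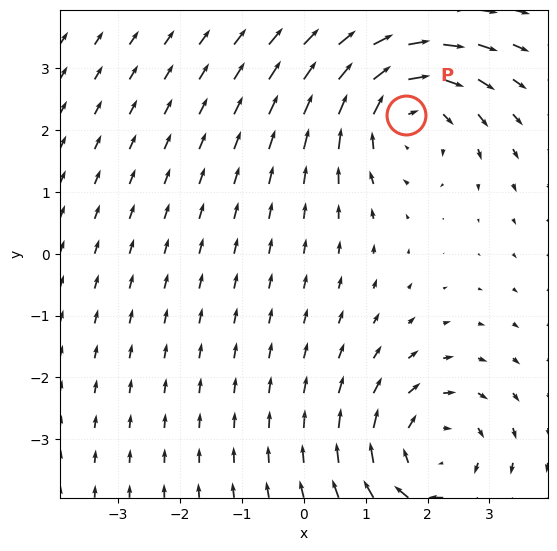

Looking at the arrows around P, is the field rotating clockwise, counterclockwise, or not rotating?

Near P at (1.7, 2.2) the arrows circulate clockwise. The curl (z-component) there is about -5; negative curl means clockwise rotation.

clockwise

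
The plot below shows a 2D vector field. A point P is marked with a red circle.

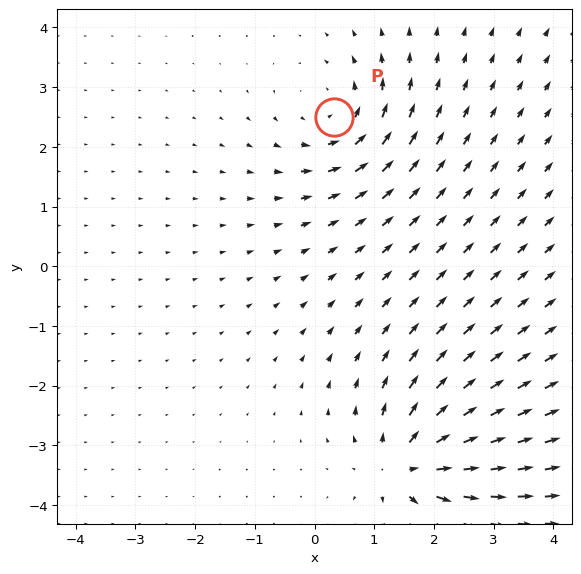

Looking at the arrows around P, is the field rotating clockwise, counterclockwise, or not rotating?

Near P at (0.3, 2.5) the arrows circulate counterclockwise. The curl (z-component) there is about +4; positive curl means counterclockwise rotation.

counterclockwise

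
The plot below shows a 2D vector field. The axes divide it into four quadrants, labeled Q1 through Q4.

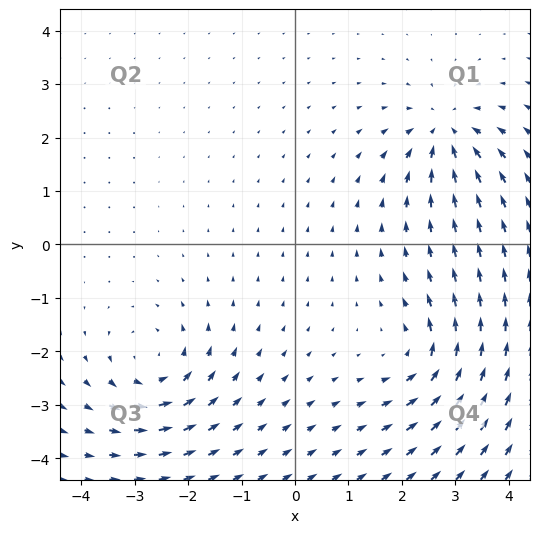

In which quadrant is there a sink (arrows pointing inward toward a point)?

Q1

The sink sits at approximately (2.8, 2.1), which lies in quadrant Q1. The divergence there is about -5, negative as expected for a sink.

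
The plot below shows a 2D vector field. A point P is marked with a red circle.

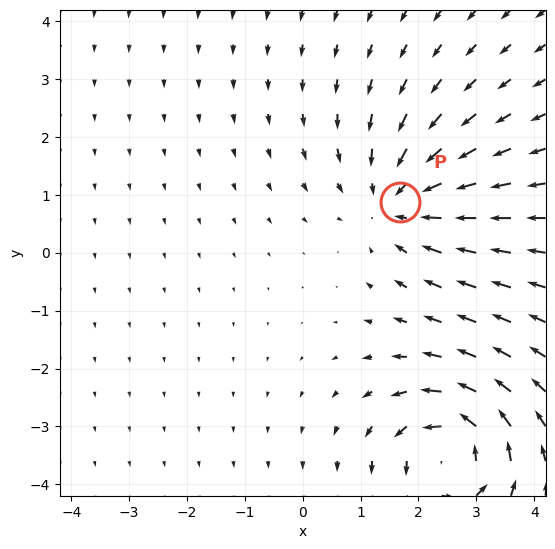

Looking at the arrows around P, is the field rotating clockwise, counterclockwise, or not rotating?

Near P at (1.7, 0.9) the arrows show no circulation. The curl there is ≈0.

not rotating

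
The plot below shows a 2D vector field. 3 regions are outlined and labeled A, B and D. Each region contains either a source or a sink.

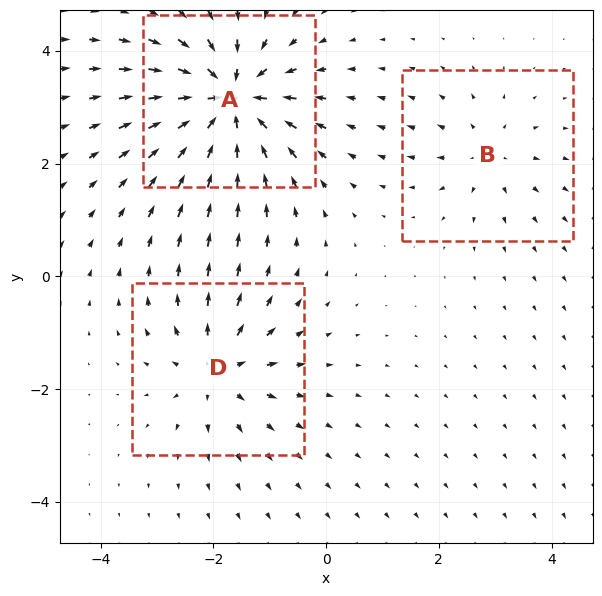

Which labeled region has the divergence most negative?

Divergence at each region's feature centre — A: about -6, B: about +3, D: about +4. Region A is most negative.

A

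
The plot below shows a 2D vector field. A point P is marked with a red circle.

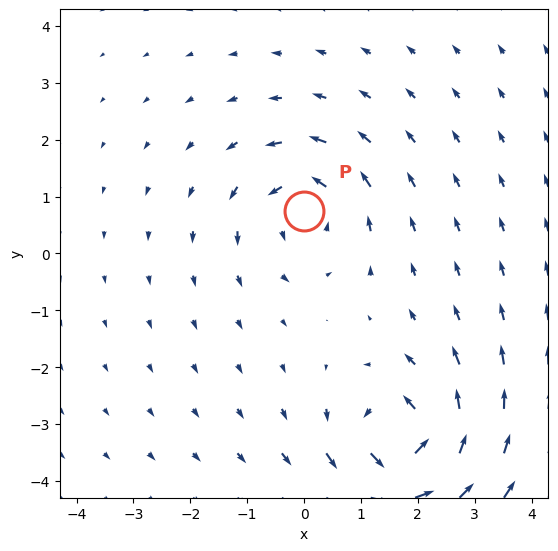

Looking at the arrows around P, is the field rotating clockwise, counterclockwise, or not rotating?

counterclockwise

Near P at (0.0, 0.7) the arrows circulate counterclockwise. The curl (z-component) there is about +4; positive curl means counterclockwise rotation.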